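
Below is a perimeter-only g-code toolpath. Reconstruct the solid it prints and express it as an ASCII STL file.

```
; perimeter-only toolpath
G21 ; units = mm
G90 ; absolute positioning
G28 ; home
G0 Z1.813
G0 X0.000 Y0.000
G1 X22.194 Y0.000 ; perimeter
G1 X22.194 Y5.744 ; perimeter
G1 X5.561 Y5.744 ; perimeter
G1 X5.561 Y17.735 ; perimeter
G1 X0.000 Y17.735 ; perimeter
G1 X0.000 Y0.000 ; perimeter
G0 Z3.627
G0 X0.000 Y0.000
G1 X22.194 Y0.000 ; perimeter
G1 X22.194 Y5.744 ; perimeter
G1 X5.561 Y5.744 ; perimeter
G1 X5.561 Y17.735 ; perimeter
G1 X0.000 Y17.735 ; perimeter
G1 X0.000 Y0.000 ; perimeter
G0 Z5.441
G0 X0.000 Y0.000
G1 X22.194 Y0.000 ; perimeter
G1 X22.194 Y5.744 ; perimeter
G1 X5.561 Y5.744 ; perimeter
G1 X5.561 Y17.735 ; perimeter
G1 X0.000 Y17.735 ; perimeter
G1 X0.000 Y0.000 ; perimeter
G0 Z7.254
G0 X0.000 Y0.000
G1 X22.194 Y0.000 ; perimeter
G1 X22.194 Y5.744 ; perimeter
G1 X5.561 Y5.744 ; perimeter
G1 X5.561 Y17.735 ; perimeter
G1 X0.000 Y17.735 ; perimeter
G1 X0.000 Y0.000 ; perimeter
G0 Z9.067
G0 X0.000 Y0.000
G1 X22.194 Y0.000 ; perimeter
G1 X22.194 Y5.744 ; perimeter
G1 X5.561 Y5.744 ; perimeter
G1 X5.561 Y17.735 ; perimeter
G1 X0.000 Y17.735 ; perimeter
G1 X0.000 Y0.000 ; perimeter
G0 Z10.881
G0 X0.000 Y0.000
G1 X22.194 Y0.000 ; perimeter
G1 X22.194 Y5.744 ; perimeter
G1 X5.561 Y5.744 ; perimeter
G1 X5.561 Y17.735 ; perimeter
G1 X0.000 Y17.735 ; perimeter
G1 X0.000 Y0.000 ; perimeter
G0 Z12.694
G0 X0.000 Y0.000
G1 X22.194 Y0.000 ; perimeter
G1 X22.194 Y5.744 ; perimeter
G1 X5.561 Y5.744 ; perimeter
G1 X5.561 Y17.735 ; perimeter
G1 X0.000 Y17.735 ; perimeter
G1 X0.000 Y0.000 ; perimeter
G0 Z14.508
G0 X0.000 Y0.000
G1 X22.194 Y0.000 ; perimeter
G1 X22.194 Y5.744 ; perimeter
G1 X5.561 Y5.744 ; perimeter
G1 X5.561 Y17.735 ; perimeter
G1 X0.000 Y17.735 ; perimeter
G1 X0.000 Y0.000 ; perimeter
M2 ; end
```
solid part
  facet normal 0.0000 0.0000 -1.0000
    outer loop
      vertex 22.194 5.744 0.000
      vertex 22.194 0.000 0.000
      vertex 0.000 0.000 0.000
    endloop
  endfacet
  facet normal 0.0000 0.0000 -1.0000
    outer loop
      vertex 5.561 5.744 0.000
      vertex 22.194 5.744 0.000
      vertex 0.000 0.000 0.000
    endloop
  endfacet
  facet normal 0.0000 0.0000 -1.0000
    outer loop
      vertex 5.561 17.735 0.000
      vertex 5.561 5.744 0.000
      vertex 0.000 0.000 0.000
    endloop
  endfacet
  facet normal 0.0000 0.0000 -1.0000
    outer loop
      vertex 0.000 17.735 0.000
      vertex 5.561 17.735 0.000
      vertex 0.000 0.000 0.000
    endloop
  endfacet
  facet normal 0.0000 0.0000 1.0000
    outer loop
      vertex 0.000 0.000 14.508
      vertex 22.194 0.000 14.508
      vertex 22.194 5.744 14.508
    endloop
  endfacet
  facet normal 0.0000 0.0000 1.0000
    outer loop
      vertex 0.000 0.000 14.508
      vertex 22.194 5.744 14.508
      vertex 5.561 5.744 14.508
    endloop
  endfacet
  facet normal 0.0000 0.0000 1.0000
    outer loop
      vertex 0.000 0.000 14.508
      vertex 5.561 5.744 14.508
      vertex 5.561 17.735 14.508
    endloop
  endfacet
  facet normal 0.0000 0.0000 1.0000
    outer loop
      vertex 0.000 0.000 14.508
      vertex 5.561 17.735 14.508
      vertex 0.000 17.735 14.508
    endloop
  endfacet
  facet normal 0.0000 -1.0000 0.0000
    outer loop
      vertex 0.000 0.000 0.000
      vertex 22.194 0.000 0.000
      vertex 22.194 0.000 14.508
    endloop
  endfacet
  facet normal 0.0000 -1.0000 0.0000
    outer loop
      vertex 0.000 0.000 0.000
      vertex 22.194 0.000 14.508
      vertex 0.000 0.000 14.508
    endloop
  endfacet
  facet normal 1.0000 0.0000 0.0000
    outer loop
      vertex 22.194 0.000 0.000
      vertex 22.194 5.744 0.000
      vertex 22.194 5.744 14.508
    endloop
  endfacet
  facet normal 1.0000 0.0000 0.0000
    outer loop
      vertex 22.194 0.000 0.000
      vertex 22.194 5.744 14.508
      vertex 22.194 0.000 14.508
    endloop
  endfacet
  facet normal 0.0000 1.0000 0.0000
    outer loop
      vertex 22.194 5.744 0.000
      vertex 5.561 5.744 0.000
      vertex 5.561 5.744 14.508
    endloop
  endfacet
  facet normal 0.0000 1.0000 0.0000
    outer loop
      vertex 22.194 5.744 0.000
      vertex 5.561 5.744 14.508
      vertex 22.194 5.744 14.508
    endloop
  endfacet
  facet normal 1.0000 0.0000 0.0000
    outer loop
      vertex 5.561 5.744 0.000
      vertex 5.561 17.735 0.000
      vertex 5.561 17.735 14.508
    endloop
  endfacet
  facet normal 1.0000 0.0000 0.0000
    outer loop
      vertex 5.561 5.744 0.000
      vertex 5.561 17.735 14.508
      vertex 5.561 5.744 14.508
    endloop
  endfacet
  facet normal 0.0000 1.0000 0.0000
    outer loop
      vertex 5.561 17.735 0.000
      vertex 0.000 17.735 0.000
      vertex 0.000 17.735 14.508
    endloop
  endfacet
  facet normal 0.0000 1.0000 0.0000
    outer loop
      vertex 5.561 17.735 0.000
      vertex 0.000 17.735 14.508
      vertex 5.561 17.735 14.508
    endloop
  endfacet
  facet normal -1.0000 0.0000 0.0000
    outer loop
      vertex 0.000 17.735 0.000
      vertex 0.000 0.000 0.000
      vertex 0.000 0.000 14.508
    endloop
  endfacet
  facet normal -1.0000 0.0000 0.0000
    outer loop
      vertex 0.000 17.735 0.000
      vertex 0.000 0.000 14.508
      vertex 0.000 17.735 14.508
    endloop
  endfacet
endsolid part

The G0 Z moves step by Δz≈1.813 mm. Every layer's G1 loop is the same polygon, so the solid is a straight extrusion of it from z=0 to z≈14.5. Closing with flat bottom and top caps and triangulating gives 20 facets — an L-shaped prism: outer 22.2 × 17.7 mm, arm thicknesses ≈ 5.74 mm (horizontal) and 5.56 mm (vertical), extruded 14.5 mm in z.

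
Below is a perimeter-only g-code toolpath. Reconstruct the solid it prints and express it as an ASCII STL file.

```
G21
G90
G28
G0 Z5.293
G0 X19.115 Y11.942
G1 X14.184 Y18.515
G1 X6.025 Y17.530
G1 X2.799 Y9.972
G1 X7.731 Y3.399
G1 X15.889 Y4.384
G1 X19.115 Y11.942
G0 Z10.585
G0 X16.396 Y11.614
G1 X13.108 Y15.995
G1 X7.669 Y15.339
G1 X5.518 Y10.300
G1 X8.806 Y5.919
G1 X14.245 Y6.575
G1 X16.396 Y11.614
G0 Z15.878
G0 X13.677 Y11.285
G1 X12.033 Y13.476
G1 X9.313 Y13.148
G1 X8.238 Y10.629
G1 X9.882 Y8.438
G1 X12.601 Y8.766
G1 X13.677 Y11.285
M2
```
solid part
  facet normal 0.0000 0.0000 -1.0000
    outer loop
      vertex 4.381 19.721 0.000
      vertex 15.259 21.034 0.000
      vertex 21.835 12.270 0.000
    endloop
  endfacet
  facet normal 0.0000 0.0000 -1.0000
    outer loop
      vertex 0.079 9.644 0.000
      vertex 4.381 19.721 0.000
      vertex 21.835 12.270 0.000
    endloop
  endfacet
  facet normal 0.0000 0.0000 -1.0000
    outer loop
      vertex 6.655 0.880 0.000
      vertex 0.079 9.644 0.000
      vertex 21.835 12.270 0.000
    endloop
  endfacet
  facet normal 0.0000 0.0000 -1.0000
    outer loop
      vertex 17.533 2.193 0.000
      vertex 6.655 0.880 0.000
      vertex 21.835 12.270 0.000
    endloop
  endfacet
  facet normal 0.7299 0.5477 0.4090
    outer loop
      vertex 21.835 12.270 0.000
      vertex 15.259 21.034 0.000
      vertex 10.957 10.957 21.171
    endloop
  endfacet
  facet normal -0.1094 0.9060 0.4090
    outer loop
      vertex 15.259 21.034 0.000
      vertex 4.381 19.721 0.000
      vertex 10.957 10.957 21.171
    endloop
  endfacet
  facet normal -0.8393 0.3583 0.4090
    outer loop
      vertex 4.381 19.721 0.000
      vertex 0.079 9.644 0.000
      vertex 10.957 10.957 21.171
    endloop
  endfacet
  facet normal -0.7299 -0.5477 0.4090
    outer loop
      vertex 0.079 9.644 0.000
      vertex 6.655 0.880 0.000
      vertex 10.957 10.957 21.171
    endloop
  endfacet
  facet normal 0.1094 -0.9060 0.4090
    outer loop
      vertex 6.655 0.880 0.000
      vertex 17.533 2.193 0.000
      vertex 10.957 10.957 21.171
    endloop
  endfacet
  facet normal 0.8393 -0.3583 0.4090
    outer loop
      vertex 17.533 2.193 0.000
      vertex 21.835 12.270 0.000
      vertex 10.957 10.957 21.171
    endloop
  endfacet
endsolid part

The G0 Z moves step by Δz≈5.293 mm. The G1 loops shrink linearly with z, so the solid tapers from its base footprint up to z≈21.2. Closing with a flat bottom cap and the tapered top and triangulating gives 10 facets — a regular 6-sided pyramid, base circumscribed radius ≈ 11 mm, apex at z ≈ 21.2 mm.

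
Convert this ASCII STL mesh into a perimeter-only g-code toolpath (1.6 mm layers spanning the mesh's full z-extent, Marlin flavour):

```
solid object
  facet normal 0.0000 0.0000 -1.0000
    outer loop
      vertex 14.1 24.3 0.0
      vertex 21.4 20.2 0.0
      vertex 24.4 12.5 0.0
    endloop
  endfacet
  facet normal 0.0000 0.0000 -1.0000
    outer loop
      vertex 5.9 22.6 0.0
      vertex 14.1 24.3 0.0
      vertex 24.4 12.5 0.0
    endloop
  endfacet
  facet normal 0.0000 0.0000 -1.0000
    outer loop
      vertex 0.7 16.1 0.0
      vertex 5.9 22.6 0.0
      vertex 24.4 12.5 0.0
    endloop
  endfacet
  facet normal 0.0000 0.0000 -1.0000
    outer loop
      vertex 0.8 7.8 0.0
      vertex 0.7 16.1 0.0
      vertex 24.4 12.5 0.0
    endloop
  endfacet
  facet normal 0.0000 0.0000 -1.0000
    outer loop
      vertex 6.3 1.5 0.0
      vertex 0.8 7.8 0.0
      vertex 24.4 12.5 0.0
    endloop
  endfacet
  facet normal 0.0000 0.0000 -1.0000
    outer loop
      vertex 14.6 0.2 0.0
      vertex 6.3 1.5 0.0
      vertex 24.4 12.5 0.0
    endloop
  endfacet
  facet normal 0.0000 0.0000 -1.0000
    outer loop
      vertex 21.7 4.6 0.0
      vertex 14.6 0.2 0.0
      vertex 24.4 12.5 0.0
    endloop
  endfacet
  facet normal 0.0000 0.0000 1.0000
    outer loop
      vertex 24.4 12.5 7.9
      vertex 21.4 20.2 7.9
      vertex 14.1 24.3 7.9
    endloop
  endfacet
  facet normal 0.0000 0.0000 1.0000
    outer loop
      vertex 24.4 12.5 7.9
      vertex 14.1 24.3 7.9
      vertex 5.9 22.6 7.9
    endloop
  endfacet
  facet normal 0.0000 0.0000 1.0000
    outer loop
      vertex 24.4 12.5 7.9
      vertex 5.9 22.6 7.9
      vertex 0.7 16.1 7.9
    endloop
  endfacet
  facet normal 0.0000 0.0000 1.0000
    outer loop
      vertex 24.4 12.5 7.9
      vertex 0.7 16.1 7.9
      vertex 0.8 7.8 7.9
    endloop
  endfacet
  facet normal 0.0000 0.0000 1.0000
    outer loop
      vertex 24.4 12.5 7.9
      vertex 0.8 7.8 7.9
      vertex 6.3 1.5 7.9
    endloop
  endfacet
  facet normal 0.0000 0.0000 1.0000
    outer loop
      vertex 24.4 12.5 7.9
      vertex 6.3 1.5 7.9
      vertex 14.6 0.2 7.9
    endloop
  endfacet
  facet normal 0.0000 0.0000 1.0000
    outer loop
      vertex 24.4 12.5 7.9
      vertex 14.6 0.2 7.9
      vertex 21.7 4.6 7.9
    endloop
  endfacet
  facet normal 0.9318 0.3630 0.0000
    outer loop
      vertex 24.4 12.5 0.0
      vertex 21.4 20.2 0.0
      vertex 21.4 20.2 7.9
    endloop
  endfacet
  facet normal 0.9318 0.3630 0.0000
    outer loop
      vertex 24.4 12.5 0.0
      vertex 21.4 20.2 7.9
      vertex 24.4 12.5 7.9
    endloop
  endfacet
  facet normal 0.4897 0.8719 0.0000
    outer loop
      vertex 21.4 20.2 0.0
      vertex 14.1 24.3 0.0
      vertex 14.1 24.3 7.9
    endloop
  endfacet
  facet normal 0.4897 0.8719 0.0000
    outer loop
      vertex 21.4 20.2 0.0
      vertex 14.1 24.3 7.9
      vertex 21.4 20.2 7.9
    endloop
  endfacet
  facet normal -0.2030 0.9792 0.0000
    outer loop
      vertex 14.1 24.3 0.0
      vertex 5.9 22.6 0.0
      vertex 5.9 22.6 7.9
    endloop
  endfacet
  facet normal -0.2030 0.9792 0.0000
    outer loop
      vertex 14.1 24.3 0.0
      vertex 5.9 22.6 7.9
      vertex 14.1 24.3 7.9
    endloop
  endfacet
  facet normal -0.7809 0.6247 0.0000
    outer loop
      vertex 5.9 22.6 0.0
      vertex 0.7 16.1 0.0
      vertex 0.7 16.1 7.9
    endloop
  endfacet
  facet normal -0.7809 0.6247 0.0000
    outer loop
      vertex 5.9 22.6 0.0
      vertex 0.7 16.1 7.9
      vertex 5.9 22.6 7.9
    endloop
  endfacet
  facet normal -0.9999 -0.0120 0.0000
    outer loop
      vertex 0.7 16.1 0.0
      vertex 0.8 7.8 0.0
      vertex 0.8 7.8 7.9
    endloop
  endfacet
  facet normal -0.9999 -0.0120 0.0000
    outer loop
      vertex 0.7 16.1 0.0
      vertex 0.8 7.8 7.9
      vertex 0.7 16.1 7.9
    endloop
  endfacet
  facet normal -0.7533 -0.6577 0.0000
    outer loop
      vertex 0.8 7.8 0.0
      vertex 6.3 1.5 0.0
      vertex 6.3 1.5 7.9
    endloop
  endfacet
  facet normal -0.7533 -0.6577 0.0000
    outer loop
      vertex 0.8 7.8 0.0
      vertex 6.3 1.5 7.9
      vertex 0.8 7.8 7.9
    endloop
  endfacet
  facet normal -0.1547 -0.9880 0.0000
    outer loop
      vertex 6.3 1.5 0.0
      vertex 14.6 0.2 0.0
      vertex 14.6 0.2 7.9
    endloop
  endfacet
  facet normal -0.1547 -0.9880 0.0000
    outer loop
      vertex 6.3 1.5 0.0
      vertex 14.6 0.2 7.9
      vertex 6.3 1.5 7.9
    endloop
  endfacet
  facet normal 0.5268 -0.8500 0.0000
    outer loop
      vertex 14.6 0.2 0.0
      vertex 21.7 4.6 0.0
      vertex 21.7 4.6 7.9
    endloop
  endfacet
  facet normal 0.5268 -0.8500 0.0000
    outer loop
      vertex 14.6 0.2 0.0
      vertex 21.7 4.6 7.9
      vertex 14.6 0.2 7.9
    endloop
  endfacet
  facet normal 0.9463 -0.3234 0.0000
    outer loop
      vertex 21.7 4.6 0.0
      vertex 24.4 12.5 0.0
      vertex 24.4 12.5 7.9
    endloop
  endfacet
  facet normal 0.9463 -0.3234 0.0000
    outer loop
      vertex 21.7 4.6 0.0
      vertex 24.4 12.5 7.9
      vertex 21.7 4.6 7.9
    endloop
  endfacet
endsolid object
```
; perimeter-only toolpath
G21 ; units = mm
G90 ; absolute positioning
G28 ; home
; layer 1
G0 Z1.6
G0 X24.4 Y12.5
G1 X21.4 Y20.2
G1 X14.1 Y24.3
G1 X5.9 Y22.6
G1 X0.7 Y16.1
G1 X0.8 Y7.8
G1 X6.3 Y1.5
G1 X14.6 Y0.2
G1 X21.7 Y4.6
G1 X24.4 Y12.5
; layer 2
G0 Z3.2
G0 X24.4 Y12.5
G1 X21.4 Y20.2
G1 X14.1 Y24.3
G1 X5.9 Y22.6
G1 X0.7 Y16.1
G1 X0.8 Y7.8
G1 X6.3 Y1.5
G1 X14.6 Y0.2
G1 X21.7 Y4.6
G1 X24.4 Y12.5
; layer 3
G0 Z4.7
G0 X24.4 Y12.5
G1 X21.4 Y20.2
G1 X14.1 Y24.3
G1 X5.9 Y22.6
G1 X0.7 Y16.1
G1 X0.8 Y7.8
G1 X6.3 Y1.5
G1 X14.6 Y0.2
G1 X21.7 Y4.6
G1 X24.4 Y12.5
; layer 4
G0 Z6.3
G0 X24.4 Y12.5
G1 X21.4 Y20.2
G1 X14.1 Y24.3
G1 X5.9 Y22.6
G1 X0.7 Y16.1
G1 X0.8 Y7.8
G1 X6.3 Y1.5
G1 X14.6 Y0.2
G1 X21.7 Y4.6
G1 X24.4 Y12.5
; layer 5
G0 Z7.9
G0 X24.4 Y12.5
G1 X21.4 Y20.2
G1 X14.1 Y24.3
G1 X5.9 Y22.6
G1 X0.7 Y16.1
G1 X0.8 Y7.8
G1 X6.3 Y1.5
G1 X14.6 Y0.2
G1 X21.7 Y4.6
G1 X24.4 Y12.5
M2 ; end

The solid is a regular 9-sided prism (a cylinder approximated with 9 flat sides), circumscribed radius ≈ 12.2 mm, height ≈ 7.9 mm. Slicing at Δz = 1.6 mm — 5 equal slices spanning the solid's height, so layer i sits at z = i·h/5 — gives 5 non-empty perimeters. Each is a 9-segment closed polygon; G0 lifts to the layer z and rapids to the start vertex, then G1 traces the edges.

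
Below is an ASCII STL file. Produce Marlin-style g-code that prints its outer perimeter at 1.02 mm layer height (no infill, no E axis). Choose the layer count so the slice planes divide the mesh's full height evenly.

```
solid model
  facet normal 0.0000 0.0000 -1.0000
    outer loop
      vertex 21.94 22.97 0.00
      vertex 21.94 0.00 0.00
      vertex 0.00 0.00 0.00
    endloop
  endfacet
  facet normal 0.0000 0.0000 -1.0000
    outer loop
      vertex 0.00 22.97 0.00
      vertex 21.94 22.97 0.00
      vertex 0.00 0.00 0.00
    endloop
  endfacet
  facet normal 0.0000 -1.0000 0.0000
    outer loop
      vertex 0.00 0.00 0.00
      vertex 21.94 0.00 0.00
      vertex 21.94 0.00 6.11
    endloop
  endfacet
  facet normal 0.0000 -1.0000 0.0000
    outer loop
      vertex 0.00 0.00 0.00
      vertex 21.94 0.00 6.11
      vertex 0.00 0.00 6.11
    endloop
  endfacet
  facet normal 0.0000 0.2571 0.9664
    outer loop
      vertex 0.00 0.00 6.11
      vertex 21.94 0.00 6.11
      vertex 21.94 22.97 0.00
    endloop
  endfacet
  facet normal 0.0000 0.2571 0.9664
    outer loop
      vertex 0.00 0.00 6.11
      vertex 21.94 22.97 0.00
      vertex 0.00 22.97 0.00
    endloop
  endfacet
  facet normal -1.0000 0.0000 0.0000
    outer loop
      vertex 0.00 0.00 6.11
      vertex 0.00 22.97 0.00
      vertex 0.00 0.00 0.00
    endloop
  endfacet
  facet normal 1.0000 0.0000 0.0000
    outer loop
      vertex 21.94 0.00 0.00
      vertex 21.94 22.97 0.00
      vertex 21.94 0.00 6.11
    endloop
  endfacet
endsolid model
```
; perimeter-only toolpath
G21 ; units = mm
G90 ; absolute positioning
G28 ; home
; layer 1
G0 Z1.02
G0 X0.00 Y0.00
G1 X21.94 Y0.00
G1 X21.94 Y19.14
G1 X0.00 Y19.14
G1 X0.00 Y0.00
; layer 2
G0 Z2.04
G0 X0.00 Y0.00
G1 X21.94 Y0.00
G1 X21.94 Y15.31
G1 X0.00 Y15.31
G1 X0.00 Y0.00
; layer 3
G0 Z3.05
G0 X0.00 Y0.00
G1 X21.94 Y0.00
G1 X21.94 Y11.48
G1 X0.00 Y11.48
G1 X0.00 Y0.00
; layer 4
G0 Z4.07
G0 X0.00 Y0.00
G1 X21.94 Y0.00
G1 X21.94 Y7.66
G1 X0.00 Y7.66
G1 X0.00 Y0.00
; layer 5
G0 Z5.09
G0 X0.00 Y0.00
G1 X21.94 Y0.00
G1 X21.94 Y3.83
G1 X0.00 Y3.83
G1 X0.00 Y0.00
M2 ; end

The solid is a wedge (ramp): 21.9 × 23 mm base, rising to 6.11 mm along the y=0 edge and sloping linearly to z=0 at y=23. Slicing at Δz = 1.02 mm — 6 equal slices spanning the solid's height, so layer i sits at z = i·h/6 — gives 5 non-empty perimeters. Each is a 4-segment closed polygon; G0 lifts to the layer z and rapids to the start vertex, then G1 traces the edges. The cross-section shrinks linearly with z (the slice at the apex is degenerate and omitted).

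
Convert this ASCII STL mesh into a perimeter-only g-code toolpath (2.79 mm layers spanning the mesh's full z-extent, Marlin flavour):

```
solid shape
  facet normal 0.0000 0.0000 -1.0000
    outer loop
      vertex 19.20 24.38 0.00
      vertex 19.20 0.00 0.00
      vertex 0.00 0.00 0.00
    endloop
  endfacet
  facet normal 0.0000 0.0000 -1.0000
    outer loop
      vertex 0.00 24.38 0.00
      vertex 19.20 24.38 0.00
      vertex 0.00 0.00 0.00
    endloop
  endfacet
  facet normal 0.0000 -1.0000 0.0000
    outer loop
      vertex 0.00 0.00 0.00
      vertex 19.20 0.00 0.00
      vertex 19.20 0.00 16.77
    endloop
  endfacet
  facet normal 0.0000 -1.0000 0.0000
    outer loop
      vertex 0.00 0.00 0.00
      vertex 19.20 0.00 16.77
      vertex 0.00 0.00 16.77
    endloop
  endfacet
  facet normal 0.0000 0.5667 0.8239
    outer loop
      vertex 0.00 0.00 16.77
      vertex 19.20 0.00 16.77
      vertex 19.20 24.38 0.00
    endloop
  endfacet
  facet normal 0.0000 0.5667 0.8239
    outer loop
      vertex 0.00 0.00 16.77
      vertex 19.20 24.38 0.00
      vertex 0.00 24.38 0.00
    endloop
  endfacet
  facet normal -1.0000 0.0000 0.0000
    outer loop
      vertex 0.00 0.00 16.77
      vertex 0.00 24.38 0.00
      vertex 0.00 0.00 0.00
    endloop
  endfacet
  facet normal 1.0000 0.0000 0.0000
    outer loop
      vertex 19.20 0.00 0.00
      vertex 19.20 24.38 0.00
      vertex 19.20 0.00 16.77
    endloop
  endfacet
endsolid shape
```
; perimeter-only toolpath
G21 ; units = mm
G90 ; absolute positioning
G28 ; home
; layer 1
G0 Z2.79
G0 X0.00 Y0.00
G1 X19.20 Y0.00
G1 X19.20 Y20.32
G1 X0.00 Y20.32
G1 X0.00 Y0.00
; layer 2
G0 Z5.59
G0 X0.00 Y0.00
G1 X19.20 Y0.00
G1 X19.20 Y16.25
G1 X0.00 Y16.25
G1 X0.00 Y0.00
; layer 3
G0 Z8.38
G0 X0.00 Y0.00
G1 X19.20 Y0.00
G1 X19.20 Y12.19
G1 X0.00 Y12.19
G1 X0.00 Y0.00
; layer 4
G0 Z11.18
G0 X0.00 Y0.00
G1 X19.20 Y0.00
G1 X19.20 Y8.13
G1 X0.00 Y8.13
G1 X0.00 Y0.00
; layer 5
G0 Z13.97
G0 X0.00 Y0.00
G1 X19.20 Y0.00
G1 X19.20 Y4.06
G1 X0.00 Y4.06
G1 X0.00 Y0.00
M2 ; end

The solid is a wedge (ramp): 19.2 × 24.4 mm base, rising to 16.8 mm along the y=0 edge and sloping linearly to z=0 at y=24.4. Slicing at Δz = 2.79 mm — 6 equal slices spanning the solid's height, so layer i sits at z = i·h/6 — gives 5 non-empty perimeters. Each is a 4-segment closed polygon; G0 lifts to the layer z and rapids to the start vertex, then G1 traces the edges. The cross-section shrinks linearly with z (the slice at the apex is degenerate and omitted).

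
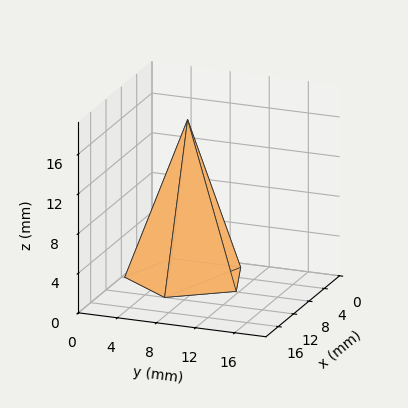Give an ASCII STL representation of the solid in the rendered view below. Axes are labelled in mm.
Reading the render: the shape is a regular 5-sided pyramid, base circumscribed radius ≈ 6 mm, apex at z ≈ 16 mm (dimensions read to the nearest mm from the axis ticks). For the STL, each face is triangulated and given an outward normal.

solid part
  facet normal 0.0000 0.0000 -1.0000
    outer loop
      vertex 1.146 9.527 0.000
      vertex 7.854 11.706 0.000
      vertex 12.000 6.000 0.000
    endloop
  endfacet
  facet normal 0.0000 0.0000 -1.0000
    outer loop
      vertex 1.146 2.473 0.000
      vertex 1.146 9.527 0.000
      vertex 12.000 6.000 0.000
    endloop
  endfacet
  facet normal 0.0000 0.0000 -1.0000
    outer loop
      vertex 7.854 0.294 0.000
      vertex 1.146 2.473 0.000
      vertex 12.000 6.000 0.000
    endloop
  endfacet
  facet normal 0.7742 0.5625 0.2903
    outer loop
      vertex 12.000 6.000 0.000
      vertex 7.854 11.706 0.000
      vertex 6.000 6.000 16.000
    endloop
  endfacet
  facet normal -0.2956 0.9101 0.2903
    outer loop
      vertex 7.854 11.706 0.000
      vertex 1.146 9.527 0.000
      vertex 6.000 6.000 16.000
    endloop
  endfacet
  facet normal -0.9569 0.0000 0.2903
    outer loop
      vertex 1.146 9.527 0.000
      vertex 1.146 2.473 0.000
      vertex 6.000 6.000 16.000
    endloop
  endfacet
  facet normal -0.2956 -0.9101 0.2903
    outer loop
      vertex 1.146 2.473 0.000
      vertex 7.854 0.294 0.000
      vertex 6.000 6.000 16.000
    endloop
  endfacet
  facet normal 0.7742 -0.5625 0.2903
    outer loop
      vertex 7.854 0.294 0.000
      vertex 12.000 6.000 0.000
      vertex 6.000 6.000 16.000
    endloop
  endfacet
endsolid part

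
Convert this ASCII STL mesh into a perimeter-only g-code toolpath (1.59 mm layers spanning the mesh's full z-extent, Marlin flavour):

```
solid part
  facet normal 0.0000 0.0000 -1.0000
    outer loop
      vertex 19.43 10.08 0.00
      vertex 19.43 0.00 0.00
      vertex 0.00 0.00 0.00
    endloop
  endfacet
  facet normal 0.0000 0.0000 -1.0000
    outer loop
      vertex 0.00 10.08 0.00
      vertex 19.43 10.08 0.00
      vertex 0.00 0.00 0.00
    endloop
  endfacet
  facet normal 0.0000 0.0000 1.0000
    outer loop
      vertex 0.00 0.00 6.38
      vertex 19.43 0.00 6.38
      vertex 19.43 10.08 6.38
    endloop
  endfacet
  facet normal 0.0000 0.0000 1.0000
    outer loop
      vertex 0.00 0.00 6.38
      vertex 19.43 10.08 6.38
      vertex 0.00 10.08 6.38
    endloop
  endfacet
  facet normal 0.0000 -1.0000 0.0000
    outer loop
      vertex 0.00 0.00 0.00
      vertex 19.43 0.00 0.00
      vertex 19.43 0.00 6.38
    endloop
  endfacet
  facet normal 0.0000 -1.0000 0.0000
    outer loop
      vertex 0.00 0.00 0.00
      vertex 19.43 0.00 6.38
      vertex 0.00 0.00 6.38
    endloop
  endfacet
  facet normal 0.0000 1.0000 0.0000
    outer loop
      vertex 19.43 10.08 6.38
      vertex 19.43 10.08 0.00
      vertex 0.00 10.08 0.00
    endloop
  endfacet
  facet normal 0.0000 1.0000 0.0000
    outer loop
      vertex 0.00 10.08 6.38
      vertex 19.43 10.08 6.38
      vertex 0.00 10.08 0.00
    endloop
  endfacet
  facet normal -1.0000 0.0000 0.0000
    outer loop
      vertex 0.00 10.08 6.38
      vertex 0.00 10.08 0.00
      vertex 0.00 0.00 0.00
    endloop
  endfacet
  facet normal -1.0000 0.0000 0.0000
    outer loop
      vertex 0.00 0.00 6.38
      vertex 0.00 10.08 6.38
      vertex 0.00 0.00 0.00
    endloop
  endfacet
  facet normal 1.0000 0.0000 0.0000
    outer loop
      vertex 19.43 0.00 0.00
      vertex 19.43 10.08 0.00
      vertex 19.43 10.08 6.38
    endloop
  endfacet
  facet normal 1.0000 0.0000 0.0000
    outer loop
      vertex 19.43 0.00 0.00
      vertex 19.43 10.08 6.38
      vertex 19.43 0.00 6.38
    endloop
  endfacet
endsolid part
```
; perimeter-only toolpath
G21 ; units = mm
G90 ; absolute positioning
G28 ; home
; layer 1
G0 Z1.59
G0 X0.00 Y0.00
G1 X19.43 Y0.00
G1 X19.43 Y10.08
G1 X0.00 Y10.08
G1 X0.00 Y0.00
; layer 2
G0 Z3.19
G0 X0.00 Y0.00
G1 X19.43 Y0.00
G1 X19.43 Y10.08
G1 X0.00 Y10.08
G1 X0.00 Y0.00
; layer 3
G0 Z4.79
G0 X0.00 Y0.00
G1 X19.43 Y0.00
G1 X19.43 Y10.08
G1 X0.00 Y10.08
G1 X0.00 Y0.00
; layer 4
G0 Z6.38
G0 X0.00 Y0.00
G1 X19.43 Y0.00
G1 X19.43 Y10.08
G1 X0.00 Y10.08
G1 X0.00 Y0.00
M2 ; end

The solid is a rectangular box, roughly 19.4 × 10.1 mm footprint and 6.38 mm tall. Slicing at Δz = 1.59 mm — 4 equal slices spanning the solid's height, so layer i sits at z = i·h/4 — gives 4 non-empty perimeters. Each is a 4-segment closed polygon; G0 lifts to the layer z and rapids to the start vertex, then G1 traces the edges.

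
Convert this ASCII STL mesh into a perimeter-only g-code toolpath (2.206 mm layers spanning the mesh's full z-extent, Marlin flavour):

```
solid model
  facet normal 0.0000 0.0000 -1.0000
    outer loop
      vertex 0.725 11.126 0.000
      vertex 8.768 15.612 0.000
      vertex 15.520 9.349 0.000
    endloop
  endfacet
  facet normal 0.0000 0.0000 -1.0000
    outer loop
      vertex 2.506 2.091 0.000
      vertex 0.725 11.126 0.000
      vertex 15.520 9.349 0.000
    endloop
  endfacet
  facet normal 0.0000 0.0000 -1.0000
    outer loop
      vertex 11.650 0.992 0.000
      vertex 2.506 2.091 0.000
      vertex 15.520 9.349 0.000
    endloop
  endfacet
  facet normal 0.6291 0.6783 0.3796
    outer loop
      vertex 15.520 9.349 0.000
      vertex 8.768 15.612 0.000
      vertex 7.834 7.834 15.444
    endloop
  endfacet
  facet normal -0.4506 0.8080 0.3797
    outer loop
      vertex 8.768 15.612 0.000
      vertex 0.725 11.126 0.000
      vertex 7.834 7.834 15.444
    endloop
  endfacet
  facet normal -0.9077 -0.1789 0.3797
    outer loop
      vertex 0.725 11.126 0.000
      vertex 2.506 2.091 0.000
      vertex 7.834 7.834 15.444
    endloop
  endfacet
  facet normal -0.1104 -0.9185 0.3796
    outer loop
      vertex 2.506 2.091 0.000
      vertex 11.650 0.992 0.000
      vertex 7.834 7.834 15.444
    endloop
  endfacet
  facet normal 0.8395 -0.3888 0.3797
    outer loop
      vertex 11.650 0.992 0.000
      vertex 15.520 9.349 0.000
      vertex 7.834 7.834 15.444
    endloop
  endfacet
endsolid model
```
; perimeter-only toolpath
G21 ; units = mm
G90 ; absolute positioning
G28 ; home
; layer 1
G0 Z2.206
G0 X14.422 Y9.133
G1 X8.635 Y14.501
G1 X1.741 Y10.656
G1 X3.267 Y2.911
G1 X11.105 Y1.969
G1 X14.422 Y9.133
; layer 2
G0 Z4.413
G0 X13.324 Y8.916
G1 X8.501 Y13.390
G1 X2.756 Y10.185
G1 X4.028 Y3.732
G1 X10.560 Y2.947
G1 X13.324 Y8.916
; layer 3
G0 Z6.619
G0 X12.226 Y8.700
G1 X8.368 Y12.279
G1 X3.772 Y9.715
G1 X4.789 Y4.552
G1 X10.015 Y3.924
G1 X12.226 Y8.700
; layer 4
G0 Z8.825
G0 X11.128 Y8.483
G1 X8.234 Y11.167
G1 X4.787 Y9.245
G1 X5.551 Y5.373
G1 X9.469 Y4.902
G1 X11.128 Y8.483
; layer 5
G0 Z11.031
G0 X10.030 Y8.267
G1 X8.101 Y10.056
G1 X5.803 Y8.775
G1 X6.312 Y6.193
G1 X8.924 Y5.879
G1 X10.030 Y8.267
; layer 6
G0 Z13.238
G0 X8.932 Y8.050
G1 X7.967 Y8.945
G1 X6.818 Y8.304
G1 X7.073 Y7.014
G1 X8.379 Y6.857
G1 X8.932 Y8.050
M2 ; end

The solid is a regular 5-sided pyramid, base circumscribed radius ≈ 7.83 mm, apex at z ≈ 15.4 mm. Slicing at Δz = 2.206 mm — 7 equal slices spanning the solid's height, so layer i sits at z = i·h/7 — gives 6 non-empty perimeters. Each is a 5-segment closed polygon; G0 lifts to the layer z and rapids to the start vertex, then G1 traces the edges. The cross-section shrinks linearly with z (the slice at the apex is degenerate and omitted).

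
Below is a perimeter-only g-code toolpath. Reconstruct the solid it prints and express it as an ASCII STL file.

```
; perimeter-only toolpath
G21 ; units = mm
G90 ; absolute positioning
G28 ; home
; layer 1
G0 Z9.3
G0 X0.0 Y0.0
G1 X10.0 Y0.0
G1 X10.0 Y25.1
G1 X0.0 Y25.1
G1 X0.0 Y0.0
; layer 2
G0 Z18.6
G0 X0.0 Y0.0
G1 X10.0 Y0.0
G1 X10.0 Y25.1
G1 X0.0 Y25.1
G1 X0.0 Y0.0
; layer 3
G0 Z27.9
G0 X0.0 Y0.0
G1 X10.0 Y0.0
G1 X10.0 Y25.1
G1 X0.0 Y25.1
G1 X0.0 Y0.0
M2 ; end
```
solid part
  facet normal 0.0000 0.0000 -1.0000
    outer loop
      vertex 10.0 25.1 0.0
      vertex 10.0 0.0 0.0
      vertex 0.0 0.0 0.0
    endloop
  endfacet
  facet normal 0.0000 0.0000 -1.0000
    outer loop
      vertex 0.0 25.1 0.0
      vertex 10.0 25.1 0.0
      vertex 0.0 0.0 0.0
    endloop
  endfacet
  facet normal 0.0000 0.0000 1.0000
    outer loop
      vertex 0.0 0.0 27.9
      vertex 10.0 0.0 27.9
      vertex 10.0 25.1 27.9
    endloop
  endfacet
  facet normal 0.0000 0.0000 1.0000
    outer loop
      vertex 0.0 0.0 27.9
      vertex 10.0 25.1 27.9
      vertex 0.0 25.1 27.9
    endloop
  endfacet
  facet normal 0.0000 -1.0000 0.0000
    outer loop
      vertex 0.0 0.0 0.0
      vertex 10.0 0.0 0.0
      vertex 10.0 0.0 27.9
    endloop
  endfacet
  facet normal 0.0000 -1.0000 0.0000
    outer loop
      vertex 0.0 0.0 0.0
      vertex 10.0 0.0 27.9
      vertex 0.0 0.0 27.9
    endloop
  endfacet
  facet normal 0.0000 1.0000 0.0000
    outer loop
      vertex 10.0 25.1 27.9
      vertex 10.0 25.1 0.0
      vertex 0.0 25.1 0.0
    endloop
  endfacet
  facet normal 0.0000 1.0000 0.0000
    outer loop
      vertex 0.0 25.1 27.9
      vertex 10.0 25.1 27.9
      vertex 0.0 25.1 0.0
    endloop
  endfacet
  facet normal -1.0000 0.0000 0.0000
    outer loop
      vertex 0.0 25.1 27.9
      vertex 0.0 25.1 0.0
      vertex 0.0 0.0 0.0
    endloop
  endfacet
  facet normal -1.0000 0.0000 0.0000
    outer loop
      vertex 0.0 0.0 27.9
      vertex 0.0 25.1 27.9
      vertex 0.0 0.0 0.0
    endloop
  endfacet
  facet normal 1.0000 0.0000 0.0000
    outer loop
      vertex 10.0 0.0 0.0
      vertex 10.0 25.1 0.0
      vertex 10.0 25.1 27.9
    endloop
  endfacet
  facet normal 1.0000 0.0000 0.0000
    outer loop
      vertex 10.0 0.0 0.0
      vertex 10.0 25.1 27.9
      vertex 10.0 0.0 27.9
    endloop
  endfacet
endsolid part

The G0 Z moves step by Δz≈9.3 mm. Every layer's G1 loop is the same polygon, so the solid is a straight extrusion of it from z=0 to z≈27.9. Closing with flat bottom and top caps and triangulating gives 12 facets — a rectangular box, roughly 10 × 25.1 mm footprint and 27.9 mm tall.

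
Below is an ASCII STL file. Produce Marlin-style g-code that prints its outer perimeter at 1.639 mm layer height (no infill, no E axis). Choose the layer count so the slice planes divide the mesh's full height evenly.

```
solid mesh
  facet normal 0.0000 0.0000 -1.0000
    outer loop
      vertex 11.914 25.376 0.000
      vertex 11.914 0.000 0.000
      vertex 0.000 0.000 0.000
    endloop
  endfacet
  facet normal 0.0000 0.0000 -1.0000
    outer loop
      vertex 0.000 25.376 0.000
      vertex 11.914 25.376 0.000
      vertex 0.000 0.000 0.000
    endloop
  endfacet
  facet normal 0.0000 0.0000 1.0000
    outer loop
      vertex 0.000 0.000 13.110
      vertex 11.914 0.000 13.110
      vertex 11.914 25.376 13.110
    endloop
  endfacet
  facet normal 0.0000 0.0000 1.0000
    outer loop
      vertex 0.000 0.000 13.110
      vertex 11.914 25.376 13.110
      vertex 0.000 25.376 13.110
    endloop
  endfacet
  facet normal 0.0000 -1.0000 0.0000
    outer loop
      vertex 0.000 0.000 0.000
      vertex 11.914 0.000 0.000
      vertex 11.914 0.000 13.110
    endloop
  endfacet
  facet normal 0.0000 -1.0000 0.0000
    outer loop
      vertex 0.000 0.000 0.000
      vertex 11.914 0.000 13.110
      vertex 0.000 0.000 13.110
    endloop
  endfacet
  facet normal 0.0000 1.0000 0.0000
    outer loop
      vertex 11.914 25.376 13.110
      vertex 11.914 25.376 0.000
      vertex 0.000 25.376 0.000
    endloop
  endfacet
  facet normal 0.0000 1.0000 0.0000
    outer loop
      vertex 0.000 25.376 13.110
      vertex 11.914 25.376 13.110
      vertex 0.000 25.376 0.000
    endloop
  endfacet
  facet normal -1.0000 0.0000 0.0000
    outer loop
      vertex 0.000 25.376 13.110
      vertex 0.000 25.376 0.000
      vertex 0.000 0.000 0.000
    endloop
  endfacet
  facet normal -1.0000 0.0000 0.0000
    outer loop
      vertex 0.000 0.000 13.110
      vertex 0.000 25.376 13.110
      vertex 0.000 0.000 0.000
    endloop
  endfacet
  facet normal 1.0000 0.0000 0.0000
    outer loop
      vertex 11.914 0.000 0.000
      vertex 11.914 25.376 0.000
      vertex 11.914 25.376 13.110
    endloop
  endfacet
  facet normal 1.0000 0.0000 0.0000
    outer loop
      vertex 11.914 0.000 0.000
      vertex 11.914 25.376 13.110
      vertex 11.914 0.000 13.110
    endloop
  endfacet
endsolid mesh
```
; perimeter-only toolpath
G21 ; units = mm
G90 ; absolute positioning
G28 ; home
; layer 1
G0 Z1.639
G0 X0.000 Y0.000
G1 X11.914 Y0.000
G1 X11.914 Y25.376
G1 X0.000 Y25.376
G1 X0.000 Y0.000
; layer 2
G0 Z3.277
G0 X0.000 Y0.000
G1 X11.914 Y0.000
G1 X11.914 Y25.376
G1 X0.000 Y25.376
G1 X0.000 Y0.000
; layer 3
G0 Z4.916
G0 X0.000 Y0.000
G1 X11.914 Y0.000
G1 X11.914 Y25.376
G1 X0.000 Y25.376
G1 X0.000 Y0.000
; layer 4
G0 Z6.555
G0 X0.000 Y0.000
G1 X11.914 Y0.000
G1 X11.914 Y25.376
G1 X0.000 Y25.376
G1 X0.000 Y0.000
; layer 5
G0 Z8.194
G0 X0.000 Y0.000
G1 X11.914 Y0.000
G1 X11.914 Y25.376
G1 X0.000 Y25.376
G1 X0.000 Y0.000
; layer 6
G0 Z9.832
G0 X0.000 Y0.000
G1 X11.914 Y0.000
G1 X11.914 Y25.376
G1 X0.000 Y25.376
G1 X0.000 Y0.000
; layer 7
G0 Z11.471
G0 X0.000 Y0.000
G1 X11.914 Y0.000
G1 X11.914 Y25.376
G1 X0.000 Y25.376
G1 X0.000 Y0.000
; layer 8
G0 Z13.110
G0 X0.000 Y0.000
G1 X11.914 Y0.000
G1 X11.914 Y25.376
G1 X0.000 Y25.376
G1 X0.000 Y0.000
M2 ; end

The solid is a rectangular box, roughly 11.9 × 25.4 mm footprint and 13.1 mm tall. Slicing at Δz = 1.639 mm — 8 equal slices spanning the solid's height, so layer i sits at z = i·h/8 — gives 8 non-empty perimeters. Each is a 4-segment closed polygon; G0 lifts to the layer z and rapids to the start vertex, then G1 traces the edges.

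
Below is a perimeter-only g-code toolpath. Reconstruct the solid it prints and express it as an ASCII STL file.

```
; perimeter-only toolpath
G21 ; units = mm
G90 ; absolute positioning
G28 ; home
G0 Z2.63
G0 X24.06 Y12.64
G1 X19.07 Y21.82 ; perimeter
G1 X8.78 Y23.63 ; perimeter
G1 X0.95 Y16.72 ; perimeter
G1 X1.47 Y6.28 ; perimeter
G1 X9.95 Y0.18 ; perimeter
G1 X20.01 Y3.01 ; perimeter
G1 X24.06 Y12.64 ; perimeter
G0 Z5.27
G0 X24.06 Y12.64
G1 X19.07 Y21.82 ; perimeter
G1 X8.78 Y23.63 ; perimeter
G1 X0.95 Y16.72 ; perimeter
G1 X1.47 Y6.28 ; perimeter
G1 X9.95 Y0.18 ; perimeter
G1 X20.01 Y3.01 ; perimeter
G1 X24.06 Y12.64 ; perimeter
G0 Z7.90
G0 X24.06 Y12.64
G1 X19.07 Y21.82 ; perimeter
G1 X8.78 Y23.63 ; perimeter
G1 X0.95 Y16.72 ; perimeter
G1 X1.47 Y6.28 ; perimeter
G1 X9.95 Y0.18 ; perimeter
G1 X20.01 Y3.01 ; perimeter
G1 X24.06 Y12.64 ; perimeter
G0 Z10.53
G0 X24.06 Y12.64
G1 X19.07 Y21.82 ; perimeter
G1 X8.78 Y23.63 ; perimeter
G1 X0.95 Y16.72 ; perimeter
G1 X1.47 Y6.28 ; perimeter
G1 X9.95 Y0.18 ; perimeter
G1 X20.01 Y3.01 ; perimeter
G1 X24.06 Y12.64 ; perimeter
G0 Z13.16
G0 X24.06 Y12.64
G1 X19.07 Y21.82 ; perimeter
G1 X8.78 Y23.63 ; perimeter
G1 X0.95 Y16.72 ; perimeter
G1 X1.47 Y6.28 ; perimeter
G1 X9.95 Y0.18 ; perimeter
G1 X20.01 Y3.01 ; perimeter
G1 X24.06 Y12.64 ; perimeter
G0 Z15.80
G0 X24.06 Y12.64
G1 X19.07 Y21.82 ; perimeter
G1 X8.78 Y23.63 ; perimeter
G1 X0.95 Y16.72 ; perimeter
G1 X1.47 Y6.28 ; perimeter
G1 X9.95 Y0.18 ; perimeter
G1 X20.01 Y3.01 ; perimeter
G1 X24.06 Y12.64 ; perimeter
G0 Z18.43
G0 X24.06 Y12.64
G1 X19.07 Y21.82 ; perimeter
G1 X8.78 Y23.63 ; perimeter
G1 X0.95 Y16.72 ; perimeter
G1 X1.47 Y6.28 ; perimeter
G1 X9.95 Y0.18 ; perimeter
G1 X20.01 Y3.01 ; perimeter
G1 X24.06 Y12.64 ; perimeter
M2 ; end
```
solid part
  facet normal 0.0000 0.0000 -1.0000
    outer loop
      vertex 8.78 23.63 0.00
      vertex 19.07 21.82 0.00
      vertex 24.06 12.64 0.00
    endloop
  endfacet
  facet normal 0.0000 0.0000 -1.0000
    outer loop
      vertex 0.95 16.72 0.00
      vertex 8.78 23.63 0.00
      vertex 24.06 12.64 0.00
    endloop
  endfacet
  facet normal 0.0000 0.0000 -1.0000
    outer loop
      vertex 1.47 6.28 0.00
      vertex 0.95 16.72 0.00
      vertex 24.06 12.64 0.00
    endloop
  endfacet
  facet normal 0.0000 0.0000 -1.0000
    outer loop
      vertex 9.95 0.18 0.00
      vertex 1.47 6.28 0.00
      vertex 24.06 12.64 0.00
    endloop
  endfacet
  facet normal 0.0000 0.0000 -1.0000
    outer loop
      vertex 20.01 3.01 0.00
      vertex 9.95 0.18 0.00
      vertex 24.06 12.64 0.00
    endloop
  endfacet
  facet normal 0.0000 0.0000 1.0000
    outer loop
      vertex 24.06 12.64 18.43
      vertex 19.07 21.82 18.43
      vertex 8.78 23.63 18.43
    endloop
  endfacet
  facet normal 0.0000 0.0000 1.0000
    outer loop
      vertex 24.06 12.64 18.43
      vertex 8.78 23.63 18.43
      vertex 0.95 16.72 18.43
    endloop
  endfacet
  facet normal 0.0000 0.0000 1.0000
    outer loop
      vertex 24.06 12.64 18.43
      vertex 0.95 16.72 18.43
      vertex 1.47 6.28 18.43
    endloop
  endfacet
  facet normal 0.0000 0.0000 1.0000
    outer loop
      vertex 24.06 12.64 18.43
      vertex 1.47 6.28 18.43
      vertex 9.95 0.18 18.43
    endloop
  endfacet
  facet normal 0.0000 0.0000 1.0000
    outer loop
      vertex 24.06 12.64 18.43
      vertex 9.95 0.18 18.43
      vertex 20.01 3.01 18.43
    endloop
  endfacet
  facet normal 0.8786 0.4776 0.0000
    outer loop
      vertex 24.06 12.64 0.00
      vertex 19.07 21.82 0.00
      vertex 19.07 21.82 18.43
    endloop
  endfacet
  facet normal 0.8786 0.4776 0.0000
    outer loop
      vertex 24.06 12.64 0.00
      vertex 19.07 21.82 18.43
      vertex 24.06 12.64 18.43
    endloop
  endfacet
  facet normal 0.1732 0.9849 0.0000
    outer loop
      vertex 19.07 21.82 0.00
      vertex 8.78 23.63 0.00
      vertex 8.78 23.63 18.43
    endloop
  endfacet
  facet normal 0.1732 0.9849 0.0000
    outer loop
      vertex 19.07 21.82 0.00
      vertex 8.78 23.63 18.43
      vertex 19.07 21.82 18.43
    endloop
  endfacet
  facet normal -0.6617 0.7498 0.0000
    outer loop
      vertex 8.78 23.63 0.00
      vertex 0.95 16.72 0.00
      vertex 0.95 16.72 18.43
    endloop
  endfacet
  facet normal -0.6617 0.7498 0.0000
    outer loop
      vertex 8.78 23.63 0.00
      vertex 0.95 16.72 18.43
      vertex 8.78 23.63 18.43
    endloop
  endfacet
  facet normal -0.9988 -0.0497 0.0000
    outer loop
      vertex 0.95 16.72 0.00
      vertex 1.47 6.28 0.00
      vertex 1.47 6.28 18.43
    endloop
  endfacet
  facet normal -0.9988 -0.0497 0.0000
    outer loop
      vertex 0.95 16.72 0.00
      vertex 1.47 6.28 18.43
      vertex 0.95 16.72 18.43
    endloop
  endfacet
  facet normal -0.5840 -0.8118 0.0000
    outer loop
      vertex 1.47 6.28 0.00
      vertex 9.95 0.18 0.00
      vertex 9.95 0.18 18.43
    endloop
  endfacet
  facet normal -0.5840 -0.8118 0.0000
    outer loop
      vertex 1.47 6.28 0.00
      vertex 9.95 0.18 18.43
      vertex 1.47 6.28 18.43
    endloop
  endfacet
  facet normal 0.2708 -0.9626 0.0000
    outer loop
      vertex 9.95 0.18 0.00
      vertex 20.01 3.01 0.00
      vertex 20.01 3.01 18.43
    endloop
  endfacet
  facet normal 0.2708 -0.9626 0.0000
    outer loop
      vertex 9.95 0.18 0.00
      vertex 20.01 3.01 18.43
      vertex 9.95 0.18 18.43
    endloop
  endfacet
  facet normal 0.9218 -0.3877 0.0000
    outer loop
      vertex 20.01 3.01 0.00
      vertex 24.06 12.64 0.00
      vertex 24.06 12.64 18.43
    endloop
  endfacet
  facet normal 0.9218 -0.3877 0.0000
    outer loop
      vertex 20.01 3.01 0.00
      vertex 24.06 12.64 18.43
      vertex 20.01 3.01 18.43
    endloop
  endfacet
endsolid part

The G0 Z moves step by Δz≈2.63 mm. Every layer's G1 loop is the same polygon, so the solid is a straight extrusion of it from z=0 to z≈18.4. Closing with flat bottom and top caps and triangulating gives 24 facets — a regular 7-sided prism (a cylinder approximated with 7 flat sides), circumscribed radius ≈ 12 mm, height ≈ 18.4 mm.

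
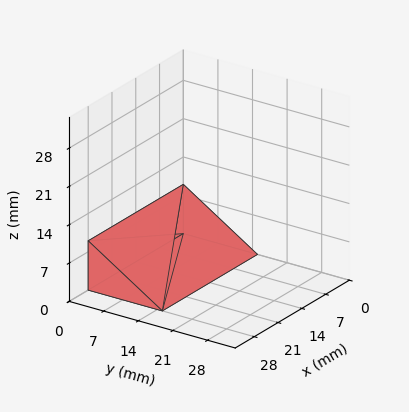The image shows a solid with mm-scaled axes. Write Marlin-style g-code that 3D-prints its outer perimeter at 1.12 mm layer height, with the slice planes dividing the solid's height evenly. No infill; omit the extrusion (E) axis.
Reading the render: the shape is a wedge (ramp): 28 × 15 mm base, rising to 9 mm along the y=0 edge and sloping linearly to z=0 at y=15 (dimensions read to the nearest mm from the axis ticks). For the g-code, the solid's height is divided into equal slices at the stated Δz and each level perimeter traced with G1 moves after a G0 lift.

; perimeter-only toolpath
G21 ; units = mm
G90 ; absolute positioning
G28 ; home
; layer 1
G0 Z1.12
G0 X0.00 Y0.00
G1 X28.00 Y0.00
G1 X28.00 Y13.12
G1 X0.00 Y13.12
G1 X0.00 Y0.00
; layer 2
G0 Z2.25
G0 X0.00 Y0.00
G1 X28.00 Y0.00
G1 X28.00 Y11.25
G1 X0.00 Y11.25
G1 X0.00 Y0.00
; layer 3
G0 Z3.38
G0 X0.00 Y0.00
G1 X28.00 Y0.00
G1 X28.00 Y9.38
G1 X0.00 Y9.38
G1 X0.00 Y0.00
; layer 4
G0 Z4.50
G0 X0.00 Y0.00
G1 X28.00 Y0.00
G1 X28.00 Y7.50
G1 X0.00 Y7.50
G1 X0.00 Y0.00
; layer 5
G0 Z5.62
G0 X0.00 Y0.00
G1 X28.00 Y0.00
G1 X28.00 Y5.62
G1 X0.00 Y5.62
G1 X0.00 Y0.00
; layer 6
G0 Z6.75
G0 X0.00 Y0.00
G1 X28.00 Y0.00
G1 X28.00 Y3.75
G1 X0.00 Y3.75
G1 X0.00 Y0.00
; layer 7
G0 Z7.88
G0 X0.00 Y0.00
G1 X28.00 Y0.00
G1 X28.00 Y1.88
G1 X0.00 Y1.88
G1 X0.00 Y0.00
M2 ; end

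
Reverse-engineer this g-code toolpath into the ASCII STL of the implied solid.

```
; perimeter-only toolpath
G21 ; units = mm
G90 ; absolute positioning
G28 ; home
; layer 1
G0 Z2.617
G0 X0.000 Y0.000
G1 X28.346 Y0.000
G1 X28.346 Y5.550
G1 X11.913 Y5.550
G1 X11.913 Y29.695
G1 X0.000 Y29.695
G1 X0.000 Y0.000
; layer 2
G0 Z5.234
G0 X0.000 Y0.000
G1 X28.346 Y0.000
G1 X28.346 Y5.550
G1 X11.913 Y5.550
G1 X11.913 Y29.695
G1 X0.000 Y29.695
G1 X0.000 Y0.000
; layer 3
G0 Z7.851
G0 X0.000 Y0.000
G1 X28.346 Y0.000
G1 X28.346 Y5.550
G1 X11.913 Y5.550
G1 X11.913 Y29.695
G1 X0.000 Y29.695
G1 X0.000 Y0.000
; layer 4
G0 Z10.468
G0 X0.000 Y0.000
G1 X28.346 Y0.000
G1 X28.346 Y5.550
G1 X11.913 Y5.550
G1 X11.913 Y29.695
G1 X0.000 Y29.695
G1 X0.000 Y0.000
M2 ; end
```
solid part
  facet normal 0.0000 0.0000 -1.0000
    outer loop
      vertex 28.346 5.550 0.000
      vertex 28.346 0.000 0.000
      vertex 0.000 0.000 0.000
    endloop
  endfacet
  facet normal 0.0000 0.0000 -1.0000
    outer loop
      vertex 11.913 5.550 0.000
      vertex 28.346 5.550 0.000
      vertex 0.000 0.000 0.000
    endloop
  endfacet
  facet normal 0.0000 0.0000 -1.0000
    outer loop
      vertex 11.913 29.695 0.000
      vertex 11.913 5.550 0.000
      vertex 0.000 0.000 0.000
    endloop
  endfacet
  facet normal 0.0000 0.0000 -1.0000
    outer loop
      vertex 0.000 29.695 0.000
      vertex 11.913 29.695 0.000
      vertex 0.000 0.000 0.000
    endloop
  endfacet
  facet normal 0.0000 0.0000 1.0000
    outer loop
      vertex 0.000 0.000 10.468
      vertex 28.346 0.000 10.468
      vertex 28.346 5.550 10.468
    endloop
  endfacet
  facet normal 0.0000 0.0000 1.0000
    outer loop
      vertex 0.000 0.000 10.468
      vertex 28.346 5.550 10.468
      vertex 11.913 5.550 10.468
    endloop
  endfacet
  facet normal 0.0000 0.0000 1.0000
    outer loop
      vertex 0.000 0.000 10.468
      vertex 11.913 5.550 10.468
      vertex 11.913 29.695 10.468
    endloop
  endfacet
  facet normal 0.0000 0.0000 1.0000
    outer loop
      vertex 0.000 0.000 10.468
      vertex 11.913 29.695 10.468
      vertex 0.000 29.695 10.468
    endloop
  endfacet
  facet normal 0.0000 -1.0000 0.0000
    outer loop
      vertex 0.000 0.000 0.000
      vertex 28.346 0.000 0.000
      vertex 28.346 0.000 10.468
    endloop
  endfacet
  facet normal 0.0000 -1.0000 0.0000
    outer loop
      vertex 0.000 0.000 0.000
      vertex 28.346 0.000 10.468
      vertex 0.000 0.000 10.468
    endloop
  endfacet
  facet normal 1.0000 0.0000 0.0000
    outer loop
      vertex 28.346 0.000 0.000
      vertex 28.346 5.550 0.000
      vertex 28.346 5.550 10.468
    endloop
  endfacet
  facet normal 1.0000 0.0000 0.0000
    outer loop
      vertex 28.346 0.000 0.000
      vertex 28.346 5.550 10.468
      vertex 28.346 0.000 10.468
    endloop
  endfacet
  facet normal 0.0000 1.0000 0.0000
    outer loop
      vertex 28.346 5.550 0.000
      vertex 11.913 5.550 0.000
      vertex 11.913 5.550 10.468
    endloop
  endfacet
  facet normal 0.0000 1.0000 0.0000
    outer loop
      vertex 28.346 5.550 0.000
      vertex 11.913 5.550 10.468
      vertex 28.346 5.550 10.468
    endloop
  endfacet
  facet normal 1.0000 0.0000 0.0000
    outer loop
      vertex 11.913 5.550 0.000
      vertex 11.913 29.695 0.000
      vertex 11.913 29.695 10.468
    endloop
  endfacet
  facet normal 1.0000 0.0000 0.0000
    outer loop
      vertex 11.913 5.550 0.000
      vertex 11.913 29.695 10.468
      vertex 11.913 5.550 10.468
    endloop
  endfacet
  facet normal 0.0000 1.0000 0.0000
    outer loop
      vertex 11.913 29.695 0.000
      vertex 0.000 29.695 0.000
      vertex 0.000 29.695 10.468
    endloop
  endfacet
  facet normal 0.0000 1.0000 0.0000
    outer loop
      vertex 11.913 29.695 0.000
      vertex 0.000 29.695 10.468
      vertex 11.913 29.695 10.468
    endloop
  endfacet
  facet normal -1.0000 0.0000 0.0000
    outer loop
      vertex 0.000 29.695 0.000
      vertex 0.000 0.000 0.000
      vertex 0.000 0.000 10.468
    endloop
  endfacet
  facet normal -1.0000 0.0000 0.0000
    outer loop
      vertex 0.000 29.695 0.000
      vertex 0.000 0.000 10.468
      vertex 0.000 29.695 10.468
    endloop
  endfacet
endsolid part

The G0 Z moves step by Δz≈2.617 mm. Every layer's G1 loop is the same polygon, so the solid is a straight extrusion of it from z=0 to z≈10.5. Closing with flat bottom and top caps and triangulating gives 20 facets — an L-shaped prism: outer 28.3 × 29.7 mm, arm thicknesses ≈ 5.55 mm (horizontal) and 11.9 mm (vertical), extruded 10.5 mm in z.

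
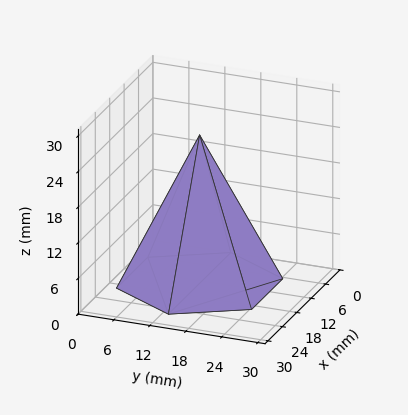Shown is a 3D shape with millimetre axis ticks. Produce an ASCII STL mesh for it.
Reading the render: the shape is a regular 6-sided pyramid, base circumscribed radius ≈ 13 mm, apex at z ≈ 25 mm (dimensions read to the nearest mm from the axis ticks). For the STL, each face is triangulated and given an outward normal.

solid part
  facet normal 0.0000 0.0000 -1.0000
    outer loop
      vertex 6.50 24.26 0.00
      vertex 19.50 24.26 0.00
      vertex 26.00 13.00 0.00
    endloop
  endfacet
  facet normal 0.0000 0.0000 -1.0000
    outer loop
      vertex 0.00 13.00 0.00
      vertex 6.50 24.26 0.00
      vertex 26.00 13.00 0.00
    endloop
  endfacet
  facet normal 0.0000 0.0000 -1.0000
    outer loop
      vertex 6.50 1.74 0.00
      vertex 0.00 13.00 0.00
      vertex 26.00 13.00 0.00
    endloop
  endfacet
  facet normal 0.0000 0.0000 -1.0000
    outer loop
      vertex 19.50 1.74 0.00
      vertex 6.50 1.74 0.00
      vertex 26.00 13.00 0.00
    endloop
  endfacet
  facet normal 0.7897 0.4559 0.4106
    outer loop
      vertex 26.00 13.00 0.00
      vertex 19.50 24.26 0.00
      vertex 13.00 13.00 25.00
    endloop
  endfacet
  facet normal 0.0000 0.9118 0.4107
    outer loop
      vertex 19.50 24.26 0.00
      vertex 6.50 24.26 0.00
      vertex 13.00 13.00 25.00
    endloop
  endfacet
  facet normal -0.7897 0.4559 0.4106
    outer loop
      vertex 6.50 24.26 0.00
      vertex 0.00 13.00 0.00
      vertex 13.00 13.00 25.00
    endloop
  endfacet
  facet normal -0.7897 -0.4559 0.4106
    outer loop
      vertex 0.00 13.00 0.00
      vertex 6.50 1.74 0.00
      vertex 13.00 13.00 25.00
    endloop
  endfacet
  facet normal 0.0000 -0.9118 0.4107
    outer loop
      vertex 6.50 1.74 0.00
      vertex 19.50 1.74 0.00
      vertex 13.00 13.00 25.00
    endloop
  endfacet
  facet normal 0.7897 -0.4559 0.4106
    outer loop
      vertex 19.50 1.74 0.00
      vertex 26.00 13.00 0.00
      vertex 13.00 13.00 25.00
    endloop
  endfacet
endsolid part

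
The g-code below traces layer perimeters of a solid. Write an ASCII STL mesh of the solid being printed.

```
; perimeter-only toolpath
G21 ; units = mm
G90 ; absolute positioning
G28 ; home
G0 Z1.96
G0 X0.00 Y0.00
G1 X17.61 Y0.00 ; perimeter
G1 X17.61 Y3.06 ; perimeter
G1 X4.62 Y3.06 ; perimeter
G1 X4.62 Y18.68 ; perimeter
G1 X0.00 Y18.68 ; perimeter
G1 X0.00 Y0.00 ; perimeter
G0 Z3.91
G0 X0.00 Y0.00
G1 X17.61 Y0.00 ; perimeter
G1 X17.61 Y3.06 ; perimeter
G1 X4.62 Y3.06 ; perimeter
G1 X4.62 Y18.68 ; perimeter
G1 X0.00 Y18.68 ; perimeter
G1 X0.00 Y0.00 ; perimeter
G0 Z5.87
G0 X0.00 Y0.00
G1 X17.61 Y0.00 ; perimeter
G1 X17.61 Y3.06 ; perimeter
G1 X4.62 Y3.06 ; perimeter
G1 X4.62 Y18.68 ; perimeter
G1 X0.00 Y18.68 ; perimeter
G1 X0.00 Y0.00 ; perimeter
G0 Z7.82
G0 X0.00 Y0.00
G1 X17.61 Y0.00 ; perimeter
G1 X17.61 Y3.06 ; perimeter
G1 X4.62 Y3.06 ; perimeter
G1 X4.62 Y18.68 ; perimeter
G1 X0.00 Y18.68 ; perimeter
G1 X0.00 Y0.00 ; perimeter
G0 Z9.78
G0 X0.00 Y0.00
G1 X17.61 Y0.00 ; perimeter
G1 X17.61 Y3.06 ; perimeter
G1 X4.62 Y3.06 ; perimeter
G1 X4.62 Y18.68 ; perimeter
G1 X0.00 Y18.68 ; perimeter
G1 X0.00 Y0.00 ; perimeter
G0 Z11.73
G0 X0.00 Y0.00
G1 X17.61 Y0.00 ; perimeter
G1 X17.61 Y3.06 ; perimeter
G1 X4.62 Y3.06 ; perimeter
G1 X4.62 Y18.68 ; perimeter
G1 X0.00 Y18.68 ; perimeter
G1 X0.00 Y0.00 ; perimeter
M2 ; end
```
solid part
  facet normal 0.0000 0.0000 -1.0000
    outer loop
      vertex 17.61 3.06 0.00
      vertex 17.61 0.00 0.00
      vertex 0.00 0.00 0.00
    endloop
  endfacet
  facet normal 0.0000 0.0000 -1.0000
    outer loop
      vertex 4.62 3.06 0.00
      vertex 17.61 3.06 0.00
      vertex 0.00 0.00 0.00
    endloop
  endfacet
  facet normal 0.0000 0.0000 -1.0000
    outer loop
      vertex 4.62 18.68 0.00
      vertex 4.62 3.06 0.00
      vertex 0.00 0.00 0.00
    endloop
  endfacet
  facet normal 0.0000 0.0000 -1.0000
    outer loop
      vertex 0.00 18.68 0.00
      vertex 4.62 18.68 0.00
      vertex 0.00 0.00 0.00
    endloop
  endfacet
  facet normal 0.0000 0.0000 1.0000
    outer loop
      vertex 0.00 0.00 11.73
      vertex 17.61 0.00 11.73
      vertex 17.61 3.06 11.73
    endloop
  endfacet
  facet normal 0.0000 0.0000 1.0000
    outer loop
      vertex 0.00 0.00 11.73
      vertex 17.61 3.06 11.73
      vertex 4.62 3.06 11.73
    endloop
  endfacet
  facet normal 0.0000 0.0000 1.0000
    outer loop
      vertex 0.00 0.00 11.73
      vertex 4.62 3.06 11.73
      vertex 4.62 18.68 11.73
    endloop
  endfacet
  facet normal 0.0000 0.0000 1.0000
    outer loop
      vertex 0.00 0.00 11.73
      vertex 4.62 18.68 11.73
      vertex 0.00 18.68 11.73
    endloop
  endfacet
  facet normal 0.0000 -1.0000 0.0000
    outer loop
      vertex 0.00 0.00 0.00
      vertex 17.61 0.00 0.00
      vertex 17.61 0.00 11.73
    endloop
  endfacet
  facet normal 0.0000 -1.0000 0.0000
    outer loop
      vertex 0.00 0.00 0.00
      vertex 17.61 0.00 11.73
      vertex 0.00 0.00 11.73
    endloop
  endfacet
  facet normal 1.0000 0.0000 0.0000
    outer loop
      vertex 17.61 0.00 0.00
      vertex 17.61 3.06 0.00
      vertex 17.61 3.06 11.73
    endloop
  endfacet
  facet normal 1.0000 0.0000 0.0000
    outer loop
      vertex 17.61 0.00 0.00
      vertex 17.61 3.06 11.73
      vertex 17.61 0.00 11.73
    endloop
  endfacet
  facet normal 0.0000 1.0000 0.0000
    outer loop
      vertex 17.61 3.06 0.00
      vertex 4.62 3.06 0.00
      vertex 4.62 3.06 11.73
    endloop
  endfacet
  facet normal 0.0000 1.0000 0.0000
    outer loop
      vertex 17.61 3.06 0.00
      vertex 4.62 3.06 11.73
      vertex 17.61 3.06 11.73
    endloop
  endfacet
  facet normal 1.0000 0.0000 0.0000
    outer loop
      vertex 4.62 3.06 0.00
      vertex 4.62 18.68 0.00
      vertex 4.62 18.68 11.73
    endloop
  endfacet
  facet normal 1.0000 0.0000 0.0000
    outer loop
      vertex 4.62 3.06 0.00
      vertex 4.62 18.68 11.73
      vertex 4.62 3.06 11.73
    endloop
  endfacet
  facet normal 0.0000 1.0000 0.0000
    outer loop
      vertex 4.62 18.68 0.00
      vertex 0.00 18.68 0.00
      vertex 0.00 18.68 11.73
    endloop
  endfacet
  facet normal 0.0000 1.0000 0.0000
    outer loop
      vertex 4.62 18.68 0.00
      vertex 0.00 18.68 11.73
      vertex 4.62 18.68 11.73
    endloop
  endfacet
  facet normal -1.0000 0.0000 0.0000
    outer loop
      vertex 0.00 18.68 0.00
      vertex 0.00 0.00 0.00
      vertex 0.00 0.00 11.73
    endloop
  endfacet
  facet normal -1.0000 0.0000 0.0000
    outer loop
      vertex 0.00 18.68 0.00
      vertex 0.00 0.00 11.73
      vertex 0.00 18.68 11.73
    endloop
  endfacet
endsolid part

The G0 Z moves step by Δz≈1.96 mm. Every layer's G1 loop is the same polygon, so the solid is a straight extrusion of it from z=0 to z≈11.7. Closing with flat bottom and top caps and triangulating gives 20 facets — an L-shaped prism: outer 17.6 × 18.7 mm, arm thicknesses ≈ 3.06 mm (horizontal) and 4.62 mm (vertical), extruded 11.7 mm in z.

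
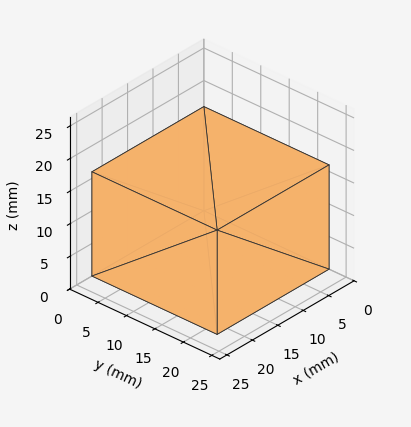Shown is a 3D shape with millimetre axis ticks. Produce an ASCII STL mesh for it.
Reading the render: the shape is a rectangular box, roughly 22 × 22 mm footprint and 16 mm tall (dimensions read to the nearest mm from the axis ticks). For the STL, each face is triangulated and given an outward normal.

solid part
  facet normal 0.0000 0.0000 -1.0000
    outer loop
      vertex 22.00 22.00 0.00
      vertex 22.00 0.00 0.00
      vertex 0.00 0.00 0.00
    endloop
  endfacet
  facet normal 0.0000 0.0000 -1.0000
    outer loop
      vertex 0.00 22.00 0.00
      vertex 22.00 22.00 0.00
      vertex 0.00 0.00 0.00
    endloop
  endfacet
  facet normal 0.0000 0.0000 1.0000
    outer loop
      vertex 0.00 0.00 16.00
      vertex 22.00 0.00 16.00
      vertex 22.00 22.00 16.00
    endloop
  endfacet
  facet normal 0.0000 0.0000 1.0000
    outer loop
      vertex 0.00 0.00 16.00
      vertex 22.00 22.00 16.00
      vertex 0.00 22.00 16.00
    endloop
  endfacet
  facet normal 0.0000 -1.0000 0.0000
    outer loop
      vertex 0.00 0.00 0.00
      vertex 22.00 0.00 0.00
      vertex 22.00 0.00 16.00
    endloop
  endfacet
  facet normal 0.0000 -1.0000 0.0000
    outer loop
      vertex 0.00 0.00 0.00
      vertex 22.00 0.00 16.00
      vertex 0.00 0.00 16.00
    endloop
  endfacet
  facet normal 0.0000 1.0000 0.0000
    outer loop
      vertex 22.00 22.00 16.00
      vertex 22.00 22.00 0.00
      vertex 0.00 22.00 0.00
    endloop
  endfacet
  facet normal 0.0000 1.0000 0.0000
    outer loop
      vertex 0.00 22.00 16.00
      vertex 22.00 22.00 16.00
      vertex 0.00 22.00 0.00
    endloop
  endfacet
  facet normal -1.0000 0.0000 0.0000
    outer loop
      vertex 0.00 22.00 16.00
      vertex 0.00 22.00 0.00
      vertex 0.00 0.00 0.00
    endloop
  endfacet
  facet normal -1.0000 0.0000 0.0000
    outer loop
      vertex 0.00 0.00 16.00
      vertex 0.00 22.00 16.00
      vertex 0.00 0.00 0.00
    endloop
  endfacet
  facet normal 1.0000 0.0000 0.0000
    outer loop
      vertex 22.00 0.00 0.00
      vertex 22.00 22.00 0.00
      vertex 22.00 22.00 16.00
    endloop
  endfacet
  facet normal 1.0000 0.0000 0.0000
    outer loop
      vertex 22.00 0.00 0.00
      vertex 22.00 22.00 16.00
      vertex 22.00 0.00 16.00
    endloop
  endfacet
endsolid part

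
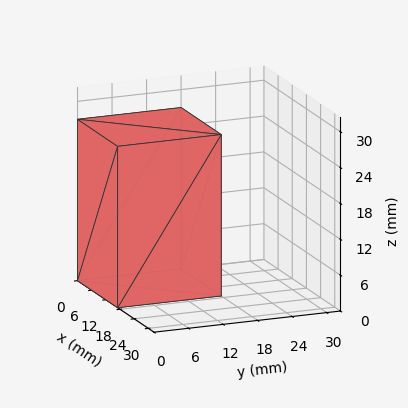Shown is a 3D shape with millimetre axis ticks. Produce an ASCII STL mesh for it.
Reading the render: the shape is a rectangular box, roughly 17 × 18 mm footprint and 27 mm tall (dimensions read to the nearest mm from the axis ticks). For the STL, each face is triangulated and given an outward normal.

solid part
  facet normal 0.0000 0.0000 -1.0000
    outer loop
      vertex 17.0 18.0 0.0
      vertex 17.0 0.0 0.0
      vertex 0.0 0.0 0.0
    endloop
  endfacet
  facet normal 0.0000 0.0000 -1.0000
    outer loop
      vertex 0.0 18.0 0.0
      vertex 17.0 18.0 0.0
      vertex 0.0 0.0 0.0
    endloop
  endfacet
  facet normal 0.0000 0.0000 1.0000
    outer loop
      vertex 0.0 0.0 27.0
      vertex 17.0 0.0 27.0
      vertex 17.0 18.0 27.0
    endloop
  endfacet
  facet normal 0.0000 0.0000 1.0000
    outer loop
      vertex 0.0 0.0 27.0
      vertex 17.0 18.0 27.0
      vertex 0.0 18.0 27.0
    endloop
  endfacet
  facet normal 0.0000 -1.0000 0.0000
    outer loop
      vertex 0.0 0.0 0.0
      vertex 17.0 0.0 0.0
      vertex 17.0 0.0 27.0
    endloop
  endfacet
  facet normal 0.0000 -1.0000 0.0000
    outer loop
      vertex 0.0 0.0 0.0
      vertex 17.0 0.0 27.0
      vertex 0.0 0.0 27.0
    endloop
  endfacet
  facet normal 0.0000 1.0000 0.0000
    outer loop
      vertex 17.0 18.0 27.0
      vertex 17.0 18.0 0.0
      vertex 0.0 18.0 0.0
    endloop
  endfacet
  facet normal 0.0000 1.0000 0.0000
    outer loop
      vertex 0.0 18.0 27.0
      vertex 17.0 18.0 27.0
      vertex 0.0 18.0 0.0
    endloop
  endfacet
  facet normal -1.0000 0.0000 0.0000
    outer loop
      vertex 0.0 18.0 27.0
      vertex 0.0 18.0 0.0
      vertex 0.0 0.0 0.0
    endloop
  endfacet
  facet normal -1.0000 0.0000 0.0000
    outer loop
      vertex 0.0 0.0 27.0
      vertex 0.0 18.0 27.0
      vertex 0.0 0.0 0.0
    endloop
  endfacet
  facet normal 1.0000 0.0000 0.0000
    outer loop
      vertex 17.0 0.0 0.0
      vertex 17.0 18.0 0.0
      vertex 17.0 18.0 27.0
    endloop
  endfacet
  facet normal 1.0000 0.0000 0.0000
    outer loop
      vertex 17.0 0.0 0.0
      vertex 17.0 18.0 27.0
      vertex 17.0 0.0 27.0
    endloop
  endfacet
endsolid part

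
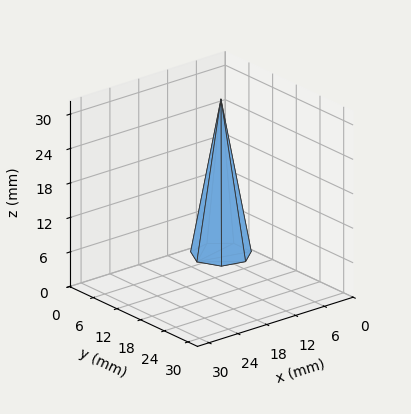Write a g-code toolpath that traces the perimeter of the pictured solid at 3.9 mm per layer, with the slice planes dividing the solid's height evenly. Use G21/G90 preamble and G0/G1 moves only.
Reading the render: the shape is a regular 7-sided pyramid, base circumscribed radius ≈ 5 mm, apex at z ≈ 27 mm (dimensions read to the nearest mm from the axis ticks). For the g-code, the solid's height is divided into equal slices at the stated Δz and each level perimeter traced with G1 moves after a G0 lift.

; perimeter-only toolpath
G21 ; units = mm
G90 ; absolute positioning
G28 ; home
; layer 1
G0 Z3.9
G0 X9.3 Y5.0
G1 X7.7 Y8.3
G1 X4.1 Y9.2
G1 X1.1 Y6.9
G1 X1.1 Y3.1
G1 X4.1 Y0.8
G1 X7.7 Y1.7
G1 X9.3 Y5.0
; layer 2
G0 Z7.7
G0 X8.6 Y5.0
G1 X7.2 Y7.8
G1 X4.2 Y8.5
G1 X1.8 Y6.6
G1 X1.8 Y3.4
G1 X4.2 Y1.5
G1 X7.2 Y2.2
G1 X8.6 Y5.0
; layer 3
G0 Z11.6
G0 X7.9 Y5.0
G1 X6.8 Y7.2
G1 X4.4 Y7.8
G1 X2.4 Y6.3
G1 X2.4 Y3.7
G1 X4.4 Y2.2
G1 X6.8 Y2.8
G1 X7.9 Y5.0
; layer 4
G0 Z15.4
G0 X7.1 Y5.0
G1 X6.3 Y6.7
G1 X4.5 Y7.1
G1 X3.1 Y5.9
G1 X3.1 Y4.1
G1 X4.5 Y2.9
G1 X6.3 Y3.3
G1 X7.1 Y5.0
; layer 5
G0 Z19.3
G0 X6.4 Y5.0
G1 X5.9 Y6.1
G1 X4.7 Y6.4
G1 X3.7 Y5.6
G1 X3.7 Y4.4
G1 X4.7 Y3.6
G1 X5.9 Y3.9
G1 X6.4 Y5.0
; layer 6
G0 Z23.1
G0 X5.7 Y5.0
G1 X5.4 Y5.6
G1 X4.8 Y5.7
G1 X4.4 Y5.3
G1 X4.4 Y4.7
G1 X4.8 Y4.3
G1 X5.4 Y4.4
G1 X5.7 Y5.0
M2 ; end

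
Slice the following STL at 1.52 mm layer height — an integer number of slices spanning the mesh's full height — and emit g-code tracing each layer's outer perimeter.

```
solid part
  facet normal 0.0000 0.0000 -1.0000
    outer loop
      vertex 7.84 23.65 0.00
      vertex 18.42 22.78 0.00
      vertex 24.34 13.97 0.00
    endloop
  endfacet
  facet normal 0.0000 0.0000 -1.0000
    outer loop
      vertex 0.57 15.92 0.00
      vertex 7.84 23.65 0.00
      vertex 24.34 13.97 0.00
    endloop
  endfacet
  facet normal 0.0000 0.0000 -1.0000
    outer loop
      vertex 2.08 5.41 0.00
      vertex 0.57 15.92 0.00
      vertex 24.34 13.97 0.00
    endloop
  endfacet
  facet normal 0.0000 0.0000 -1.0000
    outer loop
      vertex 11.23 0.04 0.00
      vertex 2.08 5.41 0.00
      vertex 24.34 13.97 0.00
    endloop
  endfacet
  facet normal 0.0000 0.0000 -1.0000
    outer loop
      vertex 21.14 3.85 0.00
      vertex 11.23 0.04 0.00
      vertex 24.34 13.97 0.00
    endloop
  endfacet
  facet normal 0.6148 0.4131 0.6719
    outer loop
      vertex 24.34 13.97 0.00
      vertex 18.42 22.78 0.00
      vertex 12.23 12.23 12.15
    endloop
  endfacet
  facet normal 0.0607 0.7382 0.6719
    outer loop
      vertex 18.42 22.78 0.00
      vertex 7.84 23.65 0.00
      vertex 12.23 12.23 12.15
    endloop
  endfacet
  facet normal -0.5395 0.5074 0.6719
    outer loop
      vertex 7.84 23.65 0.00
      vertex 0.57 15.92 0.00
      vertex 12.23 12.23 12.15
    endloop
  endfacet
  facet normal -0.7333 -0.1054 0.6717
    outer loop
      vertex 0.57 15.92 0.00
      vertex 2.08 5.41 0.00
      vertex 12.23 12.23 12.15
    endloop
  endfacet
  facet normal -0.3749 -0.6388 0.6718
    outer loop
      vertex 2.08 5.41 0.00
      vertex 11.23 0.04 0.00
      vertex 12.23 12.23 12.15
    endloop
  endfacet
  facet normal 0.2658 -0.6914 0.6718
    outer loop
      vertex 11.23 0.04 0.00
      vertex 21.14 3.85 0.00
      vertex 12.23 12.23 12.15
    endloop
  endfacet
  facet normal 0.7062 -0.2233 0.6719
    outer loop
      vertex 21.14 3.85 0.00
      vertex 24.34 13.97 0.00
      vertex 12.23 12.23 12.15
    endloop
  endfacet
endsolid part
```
; perimeter-only toolpath
G21 ; units = mm
G90 ; absolute positioning
G28 ; home
; layer 1
G0 Z1.52
G0 X22.83 Y13.75
G1 X17.65 Y21.46
G1 X8.39 Y22.22
G1 X2.03 Y15.46
G1 X3.35 Y6.26
G1 X11.36 Y1.56
G1 X20.03 Y4.90
G1 X22.83 Y13.75
; layer 2
G0 Z3.04
G0 X21.31 Y13.54
G1 X16.87 Y20.14
G1 X8.94 Y20.79
G1 X3.49 Y15.00
G1 X4.62 Y7.12
G1 X11.48 Y3.09
G1 X18.91 Y5.95
G1 X21.31 Y13.54
; layer 3
G0 Z4.56
G0 X19.80 Y13.32
G1 X16.10 Y18.82
G1 X9.49 Y19.37
G1 X4.94 Y14.54
G1 X5.89 Y7.97
G1 X11.61 Y4.61
G1 X17.80 Y6.99
G1 X19.80 Y13.32
; layer 4
G0 Z6.08
G0 X18.29 Y13.10
G1 X15.33 Y17.51
G1 X10.04 Y17.94
G1 X6.40 Y14.07
G1 X7.16 Y8.82
G1 X11.73 Y6.13
G1 X16.69 Y8.04
G1 X18.29 Y13.10
; layer 5
G0 Z7.59
G0 X16.77 Y12.88
G1 X14.55 Y16.19
G1 X10.58 Y16.51
G1 X7.86 Y13.61
G1 X8.42 Y9.67
G1 X11.86 Y7.66
G1 X15.57 Y9.09
G1 X16.77 Y12.88
; layer 6
G0 Z9.11
G0 X15.26 Y12.66
G1 X13.78 Y14.87
G1 X11.13 Y15.08
G1 X9.31 Y13.15
G1 X9.69 Y10.52
G1 X11.98 Y9.18
G1 X14.46 Y10.13
G1 X15.26 Y12.66
; layer 7
G0 Z10.63
G0 X13.74 Y12.45
G1 X13.00 Y13.55
G1 X11.68 Y13.66
G1 X10.77 Y12.69
G1 X10.96 Y11.38
G1 X12.11 Y10.71
G1 X13.34 Y11.18
G1 X13.74 Y12.45
M2 ; end

The solid is a regular 7-sided pyramid, base circumscribed radius ≈ 12.2 mm, apex at z ≈ 12.2 mm. Slicing at Δz = 1.52 mm — 8 equal slices spanning the solid's height, so layer i sits at z = i·h/8 — gives 7 non-empty perimeters. Each is a 7-segment closed polygon; G0 lifts to the layer z and rapids to the start vertex, then G1 traces the edges. The cross-section shrinks linearly with z (the slice at the apex is degenerate and omitted).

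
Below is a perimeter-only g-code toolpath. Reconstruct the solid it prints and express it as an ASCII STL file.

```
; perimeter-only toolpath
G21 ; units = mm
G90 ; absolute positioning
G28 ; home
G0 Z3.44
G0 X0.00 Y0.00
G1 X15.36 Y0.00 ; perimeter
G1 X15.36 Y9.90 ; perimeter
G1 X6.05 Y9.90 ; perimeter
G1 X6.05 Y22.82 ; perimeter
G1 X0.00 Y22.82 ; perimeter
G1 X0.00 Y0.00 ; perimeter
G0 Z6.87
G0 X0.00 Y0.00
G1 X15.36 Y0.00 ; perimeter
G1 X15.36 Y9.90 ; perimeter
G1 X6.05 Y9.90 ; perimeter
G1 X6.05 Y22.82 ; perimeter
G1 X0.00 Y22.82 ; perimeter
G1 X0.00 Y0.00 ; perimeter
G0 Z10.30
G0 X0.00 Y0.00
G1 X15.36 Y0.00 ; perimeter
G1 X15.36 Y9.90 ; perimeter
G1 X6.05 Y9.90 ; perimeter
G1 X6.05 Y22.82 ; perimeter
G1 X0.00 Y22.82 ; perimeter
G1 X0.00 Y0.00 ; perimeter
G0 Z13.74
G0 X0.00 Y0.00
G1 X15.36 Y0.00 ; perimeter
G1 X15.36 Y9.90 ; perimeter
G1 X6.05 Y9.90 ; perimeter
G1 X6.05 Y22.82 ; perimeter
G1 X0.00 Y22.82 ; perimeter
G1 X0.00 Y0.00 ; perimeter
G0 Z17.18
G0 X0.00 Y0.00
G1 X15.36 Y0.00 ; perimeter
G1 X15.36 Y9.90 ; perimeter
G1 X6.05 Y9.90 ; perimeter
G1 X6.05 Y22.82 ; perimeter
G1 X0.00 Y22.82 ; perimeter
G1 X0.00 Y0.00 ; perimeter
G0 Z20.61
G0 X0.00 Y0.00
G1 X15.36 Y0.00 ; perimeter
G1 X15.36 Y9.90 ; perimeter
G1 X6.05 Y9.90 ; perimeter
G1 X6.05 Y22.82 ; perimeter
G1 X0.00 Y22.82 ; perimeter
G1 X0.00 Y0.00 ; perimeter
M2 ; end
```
solid part
  facet normal 0.0000 0.0000 -1.0000
    outer loop
      vertex 15.36 9.90 0.00
      vertex 15.36 0.00 0.00
      vertex 0.00 0.00 0.00
    endloop
  endfacet
  facet normal 0.0000 0.0000 -1.0000
    outer loop
      vertex 6.05 9.90 0.00
      vertex 15.36 9.90 0.00
      vertex 0.00 0.00 0.00
    endloop
  endfacet
  facet normal 0.0000 0.0000 -1.0000
    outer loop
      vertex 6.05 22.82 0.00
      vertex 6.05 9.90 0.00
      vertex 0.00 0.00 0.00
    endloop
  endfacet
  facet normal 0.0000 0.0000 -1.0000
    outer loop
      vertex 0.00 22.82 0.00
      vertex 6.05 22.82 0.00
      vertex 0.00 0.00 0.00
    endloop
  endfacet
  facet normal 0.0000 0.0000 1.0000
    outer loop
      vertex 0.00 0.00 20.61
      vertex 15.36 0.00 20.61
      vertex 15.36 9.90 20.61
    endloop
  endfacet
  facet normal 0.0000 0.0000 1.0000
    outer loop
      vertex 0.00 0.00 20.61
      vertex 15.36 9.90 20.61
      vertex 6.05 9.90 20.61
    endloop
  endfacet
  facet normal 0.0000 0.0000 1.0000
    outer loop
      vertex 0.00 0.00 20.61
      vertex 6.05 9.90 20.61
      vertex 6.05 22.82 20.61
    endloop
  endfacet
  facet normal 0.0000 0.0000 1.0000
    outer loop
      vertex 0.00 0.00 20.61
      vertex 6.05 22.82 20.61
      vertex 0.00 22.82 20.61
    endloop
  endfacet
  facet normal 0.0000 -1.0000 0.0000
    outer loop
      vertex 0.00 0.00 0.00
      vertex 15.36 0.00 0.00
      vertex 15.36 0.00 20.61
    endloop
  endfacet
  facet normal 0.0000 -1.0000 0.0000
    outer loop
      vertex 0.00 0.00 0.00
      vertex 15.36 0.00 20.61
      vertex 0.00 0.00 20.61
    endloop
  endfacet
  facet normal 1.0000 0.0000 0.0000
    outer loop
      vertex 15.36 0.00 0.00
      vertex 15.36 9.90 0.00
      vertex 15.36 9.90 20.61
    endloop
  endfacet
  facet normal 1.0000 0.0000 0.0000
    outer loop
      vertex 15.36 0.00 0.00
      vertex 15.36 9.90 20.61
      vertex 15.36 0.00 20.61
    endloop
  endfacet
  facet normal 0.0000 1.0000 0.0000
    outer loop
      vertex 15.36 9.90 0.00
      vertex 6.05 9.90 0.00
      vertex 6.05 9.90 20.61
    endloop
  endfacet
  facet normal 0.0000 1.0000 0.0000
    outer loop
      vertex 15.36 9.90 0.00
      vertex 6.05 9.90 20.61
      vertex 15.36 9.90 20.61
    endloop
  endfacet
  facet normal 1.0000 0.0000 0.0000
    outer loop
      vertex 6.05 9.90 0.00
      vertex 6.05 22.82 0.00
      vertex 6.05 22.82 20.61
    endloop
  endfacet
  facet normal 1.0000 0.0000 0.0000
    outer loop
      vertex 6.05 9.90 0.00
      vertex 6.05 22.82 20.61
      vertex 6.05 9.90 20.61
    endloop
  endfacet
  facet normal 0.0000 1.0000 0.0000
    outer loop
      vertex 6.05 22.82 0.00
      vertex 0.00 22.82 0.00
      vertex 0.00 22.82 20.61
    endloop
  endfacet
  facet normal 0.0000 1.0000 0.0000
    outer loop
      vertex 6.05 22.82 0.00
      vertex 0.00 22.82 20.61
      vertex 6.05 22.82 20.61
    endloop
  endfacet
  facet normal -1.0000 0.0000 0.0000
    outer loop
      vertex 0.00 22.82 0.00
      vertex 0.00 0.00 0.00
      vertex 0.00 0.00 20.61
    endloop
  endfacet
  facet normal -1.0000 0.0000 0.0000
    outer loop
      vertex 0.00 22.82 0.00
      vertex 0.00 0.00 20.61
      vertex 0.00 22.82 20.61
    endloop
  endfacet
endsolid part

The G0 Z moves step by Δz≈3.44 mm. Every layer's G1 loop is the same polygon, so the solid is a straight extrusion of it from z=0 to z≈20.6. Closing with flat bottom and top caps and triangulating gives 20 facets — an L-shaped prism: outer 15.4 × 22.8 mm, arm thicknesses ≈ 9.9 mm (horizontal) and 6.05 mm (vertical), extruded 20.6 mm in z.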